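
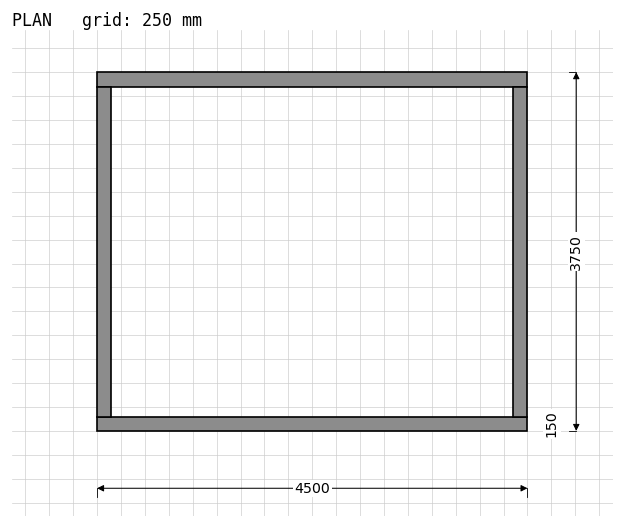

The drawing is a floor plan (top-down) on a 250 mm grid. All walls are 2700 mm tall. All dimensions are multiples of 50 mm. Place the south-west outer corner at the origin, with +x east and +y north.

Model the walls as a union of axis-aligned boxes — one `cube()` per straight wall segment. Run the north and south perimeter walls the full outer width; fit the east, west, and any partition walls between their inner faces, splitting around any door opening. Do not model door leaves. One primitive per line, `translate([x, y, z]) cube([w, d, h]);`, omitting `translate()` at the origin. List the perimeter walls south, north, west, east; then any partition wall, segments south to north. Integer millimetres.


cube([4500, 150, 2700]);
translate([0, 3600, 0]) cube([4500, 150, 2700]);
translate([0, 150, 0]) cube([150, 3450, 2700]);
translate([4350, 150, 0]) cube([150, 3450, 2700]);


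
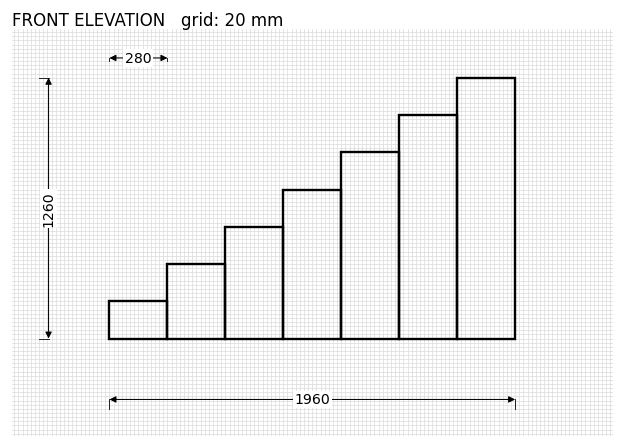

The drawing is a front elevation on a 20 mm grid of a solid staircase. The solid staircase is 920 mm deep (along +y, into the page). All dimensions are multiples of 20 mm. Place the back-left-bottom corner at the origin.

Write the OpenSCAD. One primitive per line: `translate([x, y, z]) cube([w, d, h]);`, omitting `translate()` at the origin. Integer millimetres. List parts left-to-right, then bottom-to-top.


cube([280, 920, 180]);
translate([280, 0, 0]) cube([280, 920, 360]);
translate([560, 0, 0]) cube([280, 920, 540]);
translate([840, 0, 0]) cube([280, 920, 720]);
translate([1120, 0, 0]) cube([280, 920, 900]);
translate([1400, 0, 0]) cube([280, 920, 1080]);
translate([1680, 0, 0]) cube([280, 920, 1260]);


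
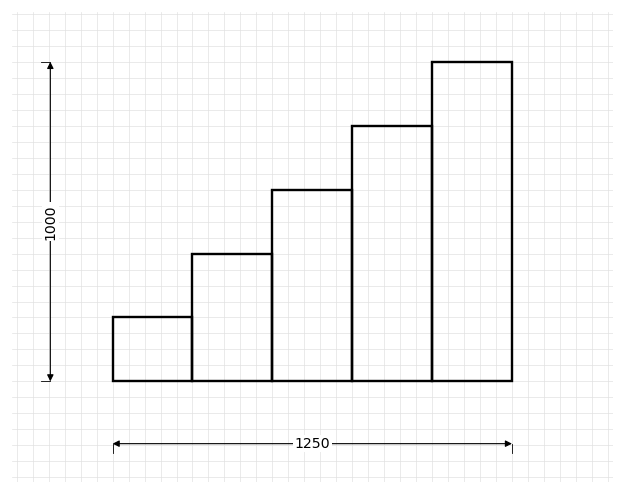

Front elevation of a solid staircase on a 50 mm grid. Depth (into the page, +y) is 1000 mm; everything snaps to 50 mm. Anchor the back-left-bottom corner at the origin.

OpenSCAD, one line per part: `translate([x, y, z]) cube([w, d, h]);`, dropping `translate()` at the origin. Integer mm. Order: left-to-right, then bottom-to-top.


cube([250, 1000, 200]);
translate([250, 0, 0]) cube([250, 1000, 400]);
translate([500, 0, 0]) cube([250, 1000, 600]);
translate([750, 0, 0]) cube([250, 1000, 800]);
translate([1000, 0, 0]) cube([250, 1000, 1000]);


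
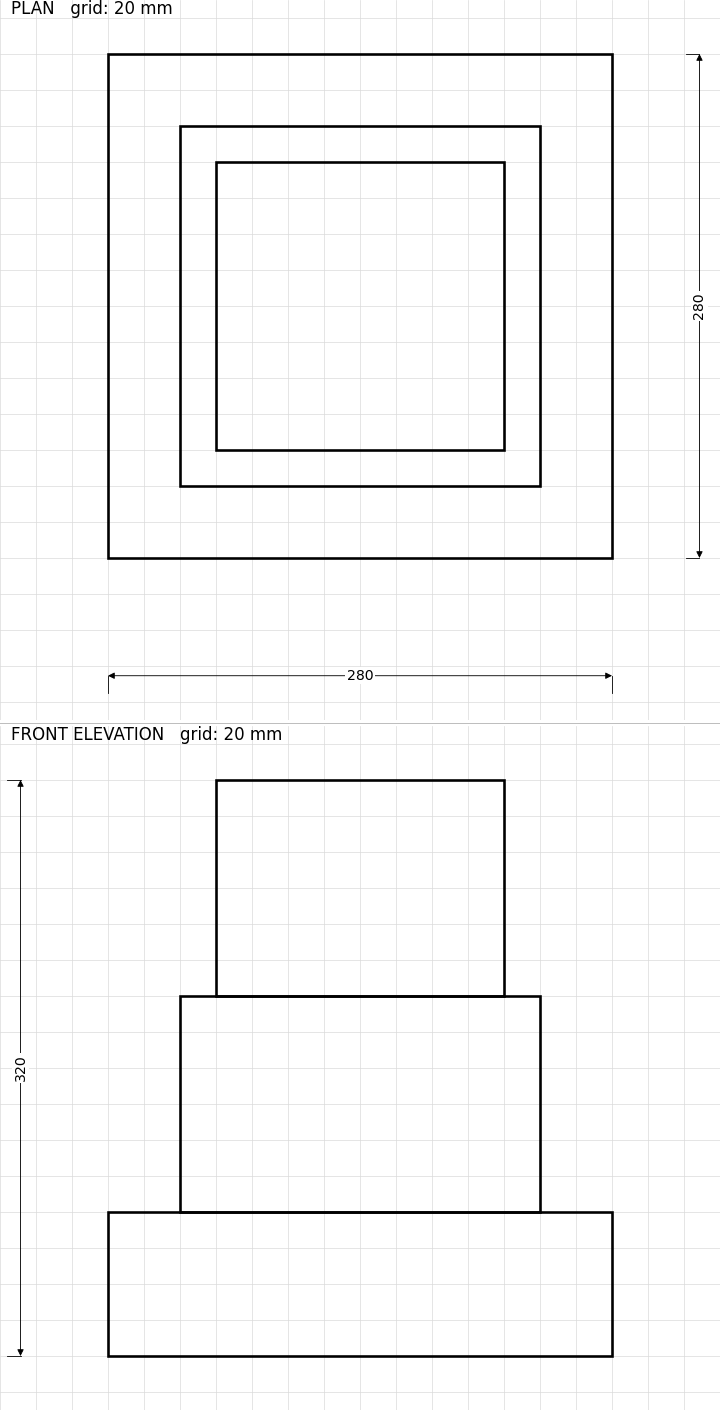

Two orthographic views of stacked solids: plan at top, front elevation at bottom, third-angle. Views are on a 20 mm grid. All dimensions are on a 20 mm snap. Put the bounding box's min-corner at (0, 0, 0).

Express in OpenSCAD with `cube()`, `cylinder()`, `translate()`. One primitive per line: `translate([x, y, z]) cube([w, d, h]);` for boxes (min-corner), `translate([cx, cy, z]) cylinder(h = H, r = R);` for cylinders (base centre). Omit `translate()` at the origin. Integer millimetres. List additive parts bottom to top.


cube([280, 280, 80]);
translate([40, 40, 80]) cube([200, 200, 120]);
translate([60, 60, 200]) cube([160, 160, 120]);


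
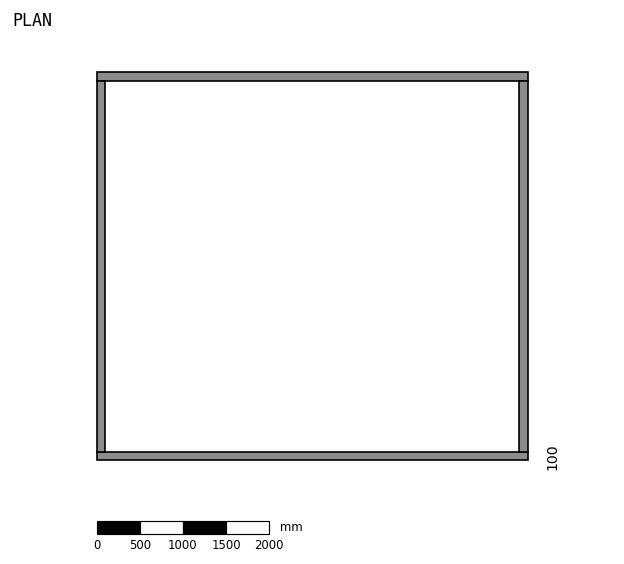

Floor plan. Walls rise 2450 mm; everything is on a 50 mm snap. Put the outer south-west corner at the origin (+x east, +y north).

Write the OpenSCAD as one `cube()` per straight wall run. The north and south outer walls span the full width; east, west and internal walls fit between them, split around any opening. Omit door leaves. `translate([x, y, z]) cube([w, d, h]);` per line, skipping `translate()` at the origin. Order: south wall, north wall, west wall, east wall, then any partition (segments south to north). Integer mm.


cube([5000, 100, 2450]);
translate([0, 4400, 0]) cube([5000, 100, 2450]);
translate([0, 100, 0]) cube([100, 4300, 2450]);
translate([4900, 100, 0]) cube([100, 4300, 2450]);


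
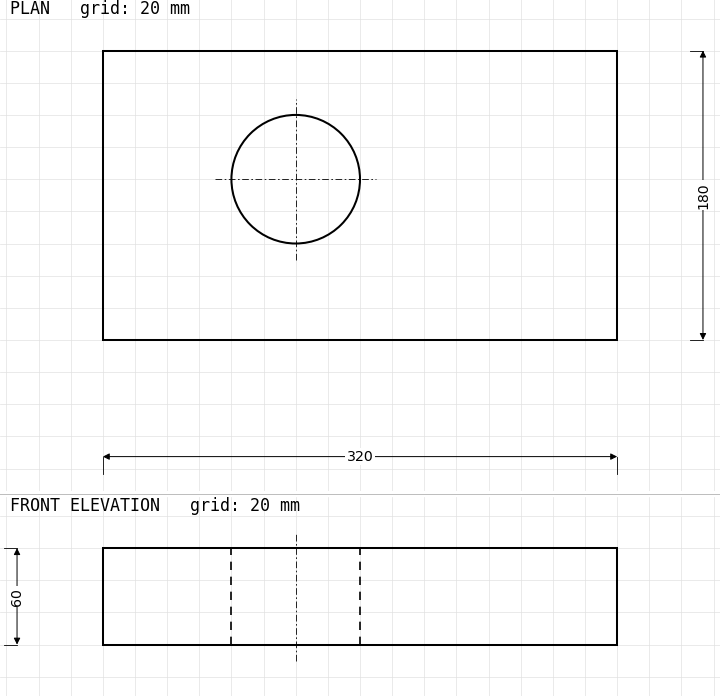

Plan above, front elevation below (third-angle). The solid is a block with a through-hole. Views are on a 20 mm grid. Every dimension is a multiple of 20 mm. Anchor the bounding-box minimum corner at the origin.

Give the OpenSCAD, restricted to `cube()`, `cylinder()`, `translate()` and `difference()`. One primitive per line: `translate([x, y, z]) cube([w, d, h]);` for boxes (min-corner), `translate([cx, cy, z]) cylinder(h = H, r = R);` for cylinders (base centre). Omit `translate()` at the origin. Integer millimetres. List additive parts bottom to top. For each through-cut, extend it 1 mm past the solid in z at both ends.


difference() {
  cube([320, 180, 60]);
  translate([120, 100, -1]) cylinder(h = 62, r = 40);
}


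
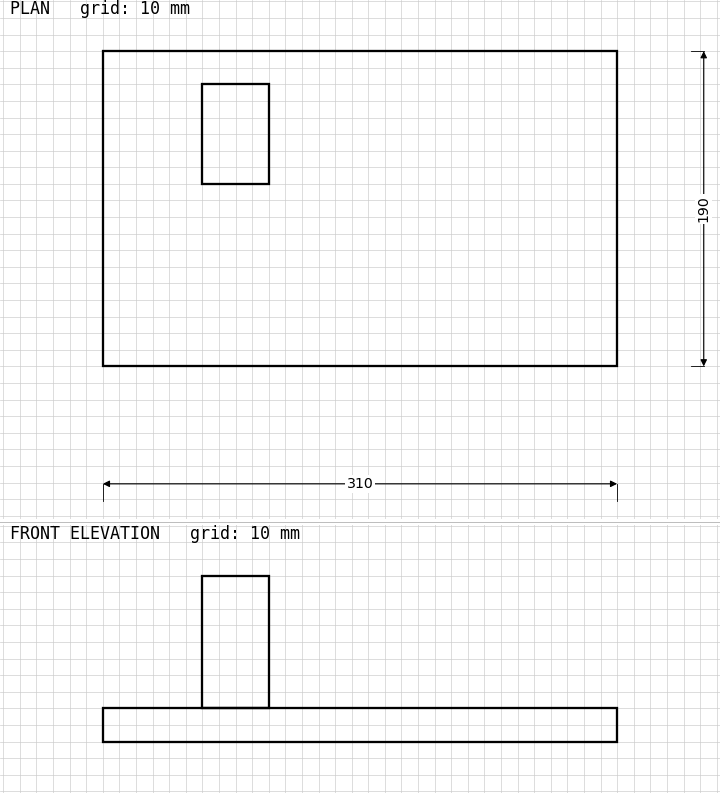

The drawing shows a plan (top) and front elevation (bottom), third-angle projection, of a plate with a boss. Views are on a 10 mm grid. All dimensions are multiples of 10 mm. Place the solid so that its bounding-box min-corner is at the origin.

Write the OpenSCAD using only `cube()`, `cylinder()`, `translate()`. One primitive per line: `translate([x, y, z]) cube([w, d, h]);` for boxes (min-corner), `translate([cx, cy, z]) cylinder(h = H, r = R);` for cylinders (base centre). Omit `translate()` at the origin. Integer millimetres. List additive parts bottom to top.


cube([310, 190, 20]);
translate([60, 110, 20]) cube([40, 60, 80]);


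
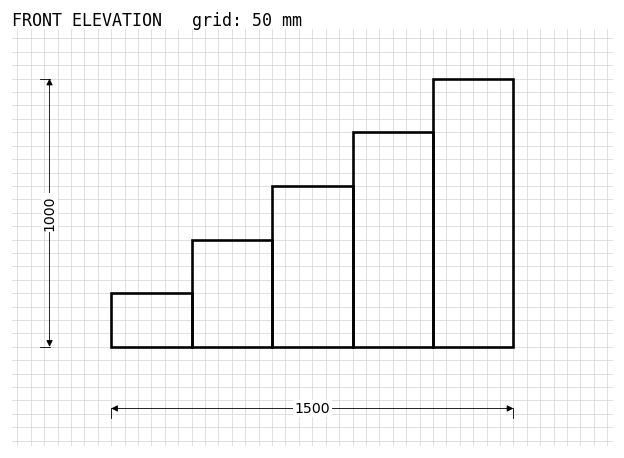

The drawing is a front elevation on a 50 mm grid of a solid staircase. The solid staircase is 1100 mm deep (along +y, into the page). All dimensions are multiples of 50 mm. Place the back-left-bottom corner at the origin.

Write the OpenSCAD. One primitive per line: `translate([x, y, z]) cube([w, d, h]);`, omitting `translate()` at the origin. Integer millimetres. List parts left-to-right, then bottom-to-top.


cube([300, 1100, 200]);
translate([300, 0, 0]) cube([300, 1100, 400]);
translate([600, 0, 0]) cube([300, 1100, 600]);
translate([900, 0, 0]) cube([300, 1100, 800]);
translate([1200, 0, 0]) cube([300, 1100, 1000]);


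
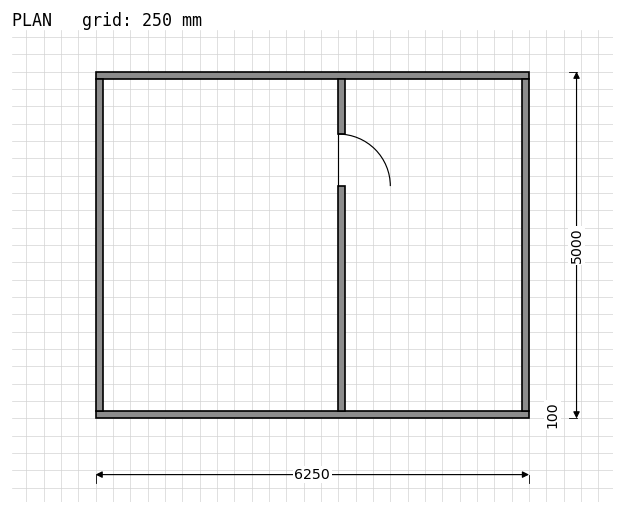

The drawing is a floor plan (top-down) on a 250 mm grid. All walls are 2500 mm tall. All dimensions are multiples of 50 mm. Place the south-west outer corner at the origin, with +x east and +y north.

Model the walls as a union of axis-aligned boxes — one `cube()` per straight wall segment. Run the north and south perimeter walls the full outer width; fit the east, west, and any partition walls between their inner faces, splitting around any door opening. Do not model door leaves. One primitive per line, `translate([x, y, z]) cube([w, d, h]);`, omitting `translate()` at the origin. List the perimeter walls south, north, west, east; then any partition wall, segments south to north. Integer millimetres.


cube([6250, 100, 2500]);
translate([0, 4900, 0]) cube([6250, 100, 2500]);
translate([0, 100, 0]) cube([100, 4800, 2500]);
translate([6150, 100, 0]) cube([100, 4800, 2500]);
translate([3500, 100, 0]) cube([100, 3250, 2500]);
translate([3500, 4100, 0]) cube([100, 800, 2500]);


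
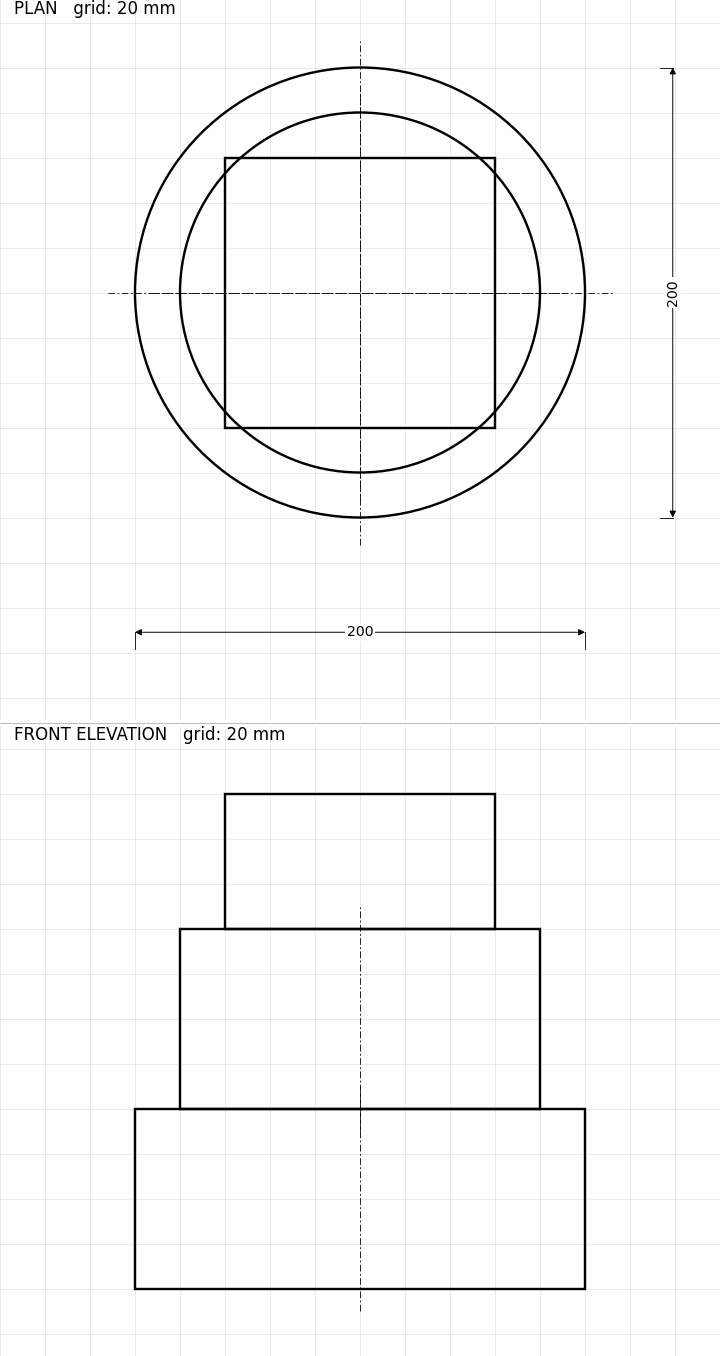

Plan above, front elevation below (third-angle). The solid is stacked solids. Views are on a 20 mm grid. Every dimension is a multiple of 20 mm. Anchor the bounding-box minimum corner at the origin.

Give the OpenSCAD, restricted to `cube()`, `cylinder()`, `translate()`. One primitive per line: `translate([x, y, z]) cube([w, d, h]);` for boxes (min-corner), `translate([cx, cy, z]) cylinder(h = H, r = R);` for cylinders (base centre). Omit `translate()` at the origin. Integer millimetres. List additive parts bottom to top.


translate([100, 100, 0]) cylinder(h = 80, r = 100);
translate([100, 100, 80]) cylinder(h = 80, r = 80);
translate([40, 40, 160]) cube([120, 120, 60]);


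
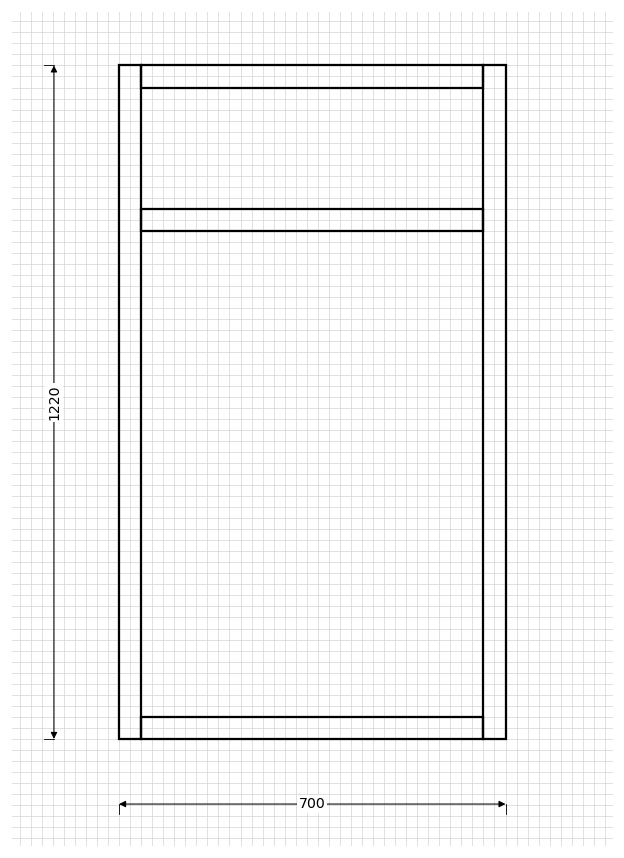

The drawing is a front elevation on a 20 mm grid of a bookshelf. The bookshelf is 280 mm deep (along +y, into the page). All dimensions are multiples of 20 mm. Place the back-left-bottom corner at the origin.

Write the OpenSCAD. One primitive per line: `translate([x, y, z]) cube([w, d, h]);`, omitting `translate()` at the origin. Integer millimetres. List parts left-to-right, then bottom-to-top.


cube([40, 280, 1220]);
translate([40, 0, 0]) cube([620, 280, 40]);
translate([40, 0, 920]) cube([620, 280, 40]);
translate([40, 0, 1180]) cube([620, 280, 40]);
translate([660, 0, 0]) cube([40, 280, 1220]);


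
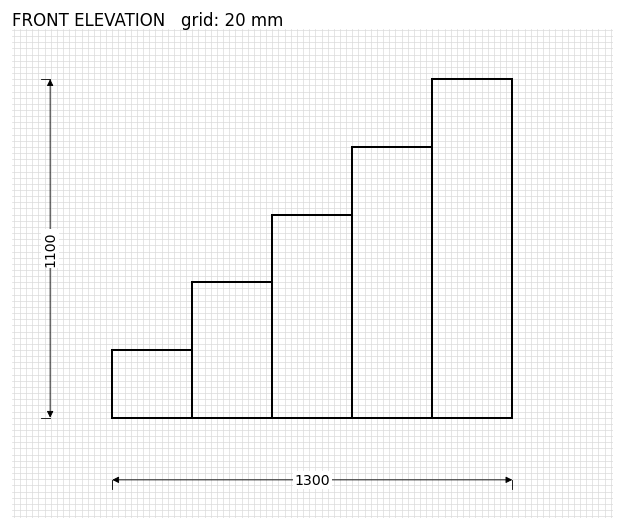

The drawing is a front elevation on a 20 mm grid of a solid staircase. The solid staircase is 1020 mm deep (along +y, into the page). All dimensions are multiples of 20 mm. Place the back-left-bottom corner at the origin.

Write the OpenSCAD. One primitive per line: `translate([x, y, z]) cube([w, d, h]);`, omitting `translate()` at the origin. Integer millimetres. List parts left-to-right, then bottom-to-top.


cube([260, 1020, 220]);
translate([260, 0, 0]) cube([260, 1020, 440]);
translate([520, 0, 0]) cube([260, 1020, 660]);
translate([780, 0, 0]) cube([260, 1020, 880]);
translate([1040, 0, 0]) cube([260, 1020, 1100]);


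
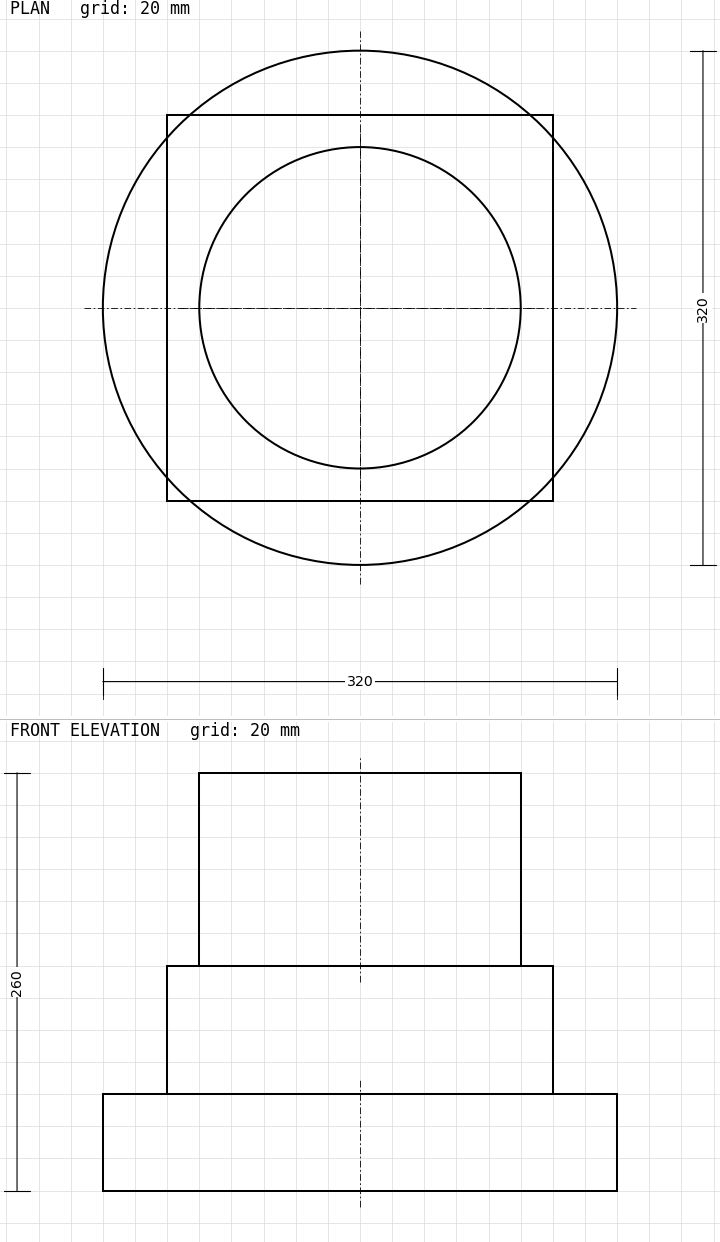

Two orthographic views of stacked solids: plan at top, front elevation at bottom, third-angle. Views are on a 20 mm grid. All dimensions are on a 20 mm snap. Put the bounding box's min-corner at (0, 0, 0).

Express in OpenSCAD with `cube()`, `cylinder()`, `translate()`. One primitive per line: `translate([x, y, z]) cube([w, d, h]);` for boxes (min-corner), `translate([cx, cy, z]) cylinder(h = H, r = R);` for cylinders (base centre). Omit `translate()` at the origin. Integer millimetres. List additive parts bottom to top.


translate([160, 160, 0]) cylinder(h = 60, r = 160);
translate([40, 40, 60]) cube([240, 240, 80]);
translate([160, 160, 140]) cylinder(h = 120, r = 100);


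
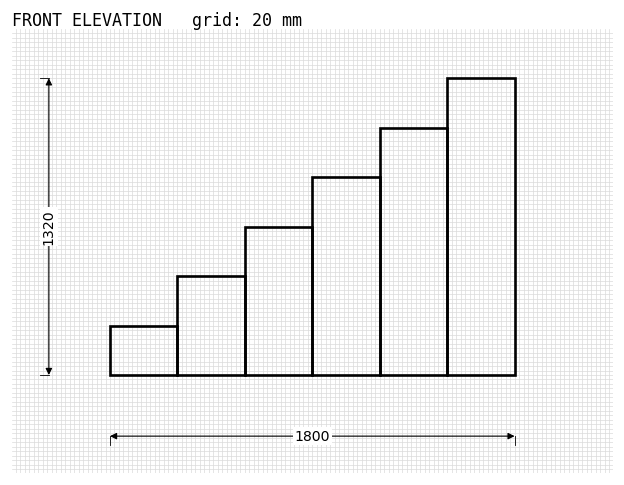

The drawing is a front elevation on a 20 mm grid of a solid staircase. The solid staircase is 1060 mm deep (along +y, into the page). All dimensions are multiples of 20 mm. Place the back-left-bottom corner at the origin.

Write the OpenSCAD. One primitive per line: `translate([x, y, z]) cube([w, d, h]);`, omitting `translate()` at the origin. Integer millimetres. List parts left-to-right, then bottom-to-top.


cube([300, 1060, 220]);
translate([300, 0, 0]) cube([300, 1060, 440]);
translate([600, 0, 0]) cube([300, 1060, 660]);
translate([900, 0, 0]) cube([300, 1060, 880]);
translate([1200, 0, 0]) cube([300, 1060, 1100]);
translate([1500, 0, 0]) cube([300, 1060, 1320]);


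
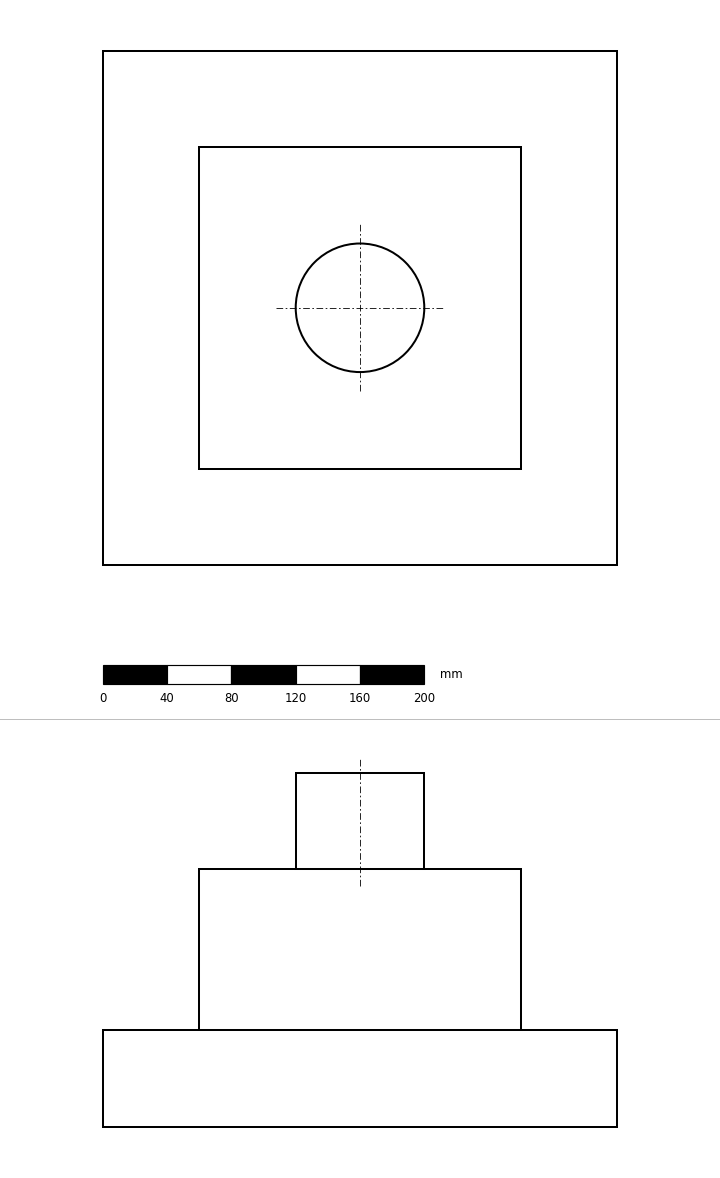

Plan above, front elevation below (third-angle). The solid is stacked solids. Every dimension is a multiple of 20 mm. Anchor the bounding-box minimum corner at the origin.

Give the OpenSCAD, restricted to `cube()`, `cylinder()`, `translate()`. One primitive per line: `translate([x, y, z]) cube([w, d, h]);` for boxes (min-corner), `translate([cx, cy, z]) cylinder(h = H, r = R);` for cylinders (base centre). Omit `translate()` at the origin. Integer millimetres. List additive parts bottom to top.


cube([320, 320, 60]);
translate([60, 60, 60]) cube([200, 200, 100]);
translate([160, 160, 160]) cylinder(h = 60, r = 40);


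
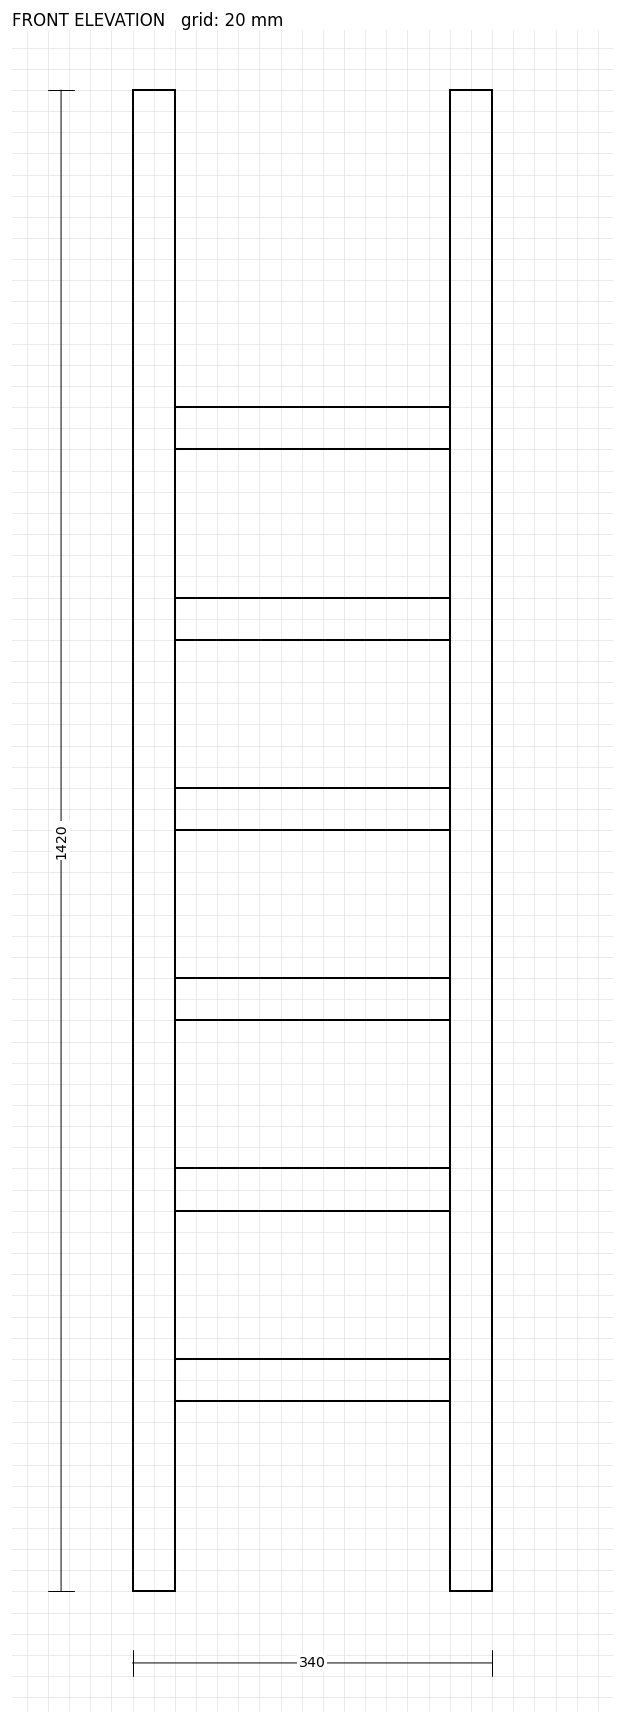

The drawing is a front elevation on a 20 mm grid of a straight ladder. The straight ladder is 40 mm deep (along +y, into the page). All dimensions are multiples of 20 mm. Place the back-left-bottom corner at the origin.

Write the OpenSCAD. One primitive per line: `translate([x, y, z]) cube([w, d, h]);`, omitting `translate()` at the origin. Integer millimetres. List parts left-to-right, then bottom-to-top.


cube([40, 40, 1420]);
translate([40, 0, 180]) cube([260, 40, 40]);
translate([40, 0, 360]) cube([260, 40, 40]);
translate([40, 0, 540]) cube([260, 40, 40]);
translate([40, 0, 720]) cube([260, 40, 40]);
translate([40, 0, 900]) cube([260, 40, 40]);
translate([40, 0, 1080]) cube([260, 40, 40]);
translate([300, 0, 0]) cube([40, 40, 1420]);


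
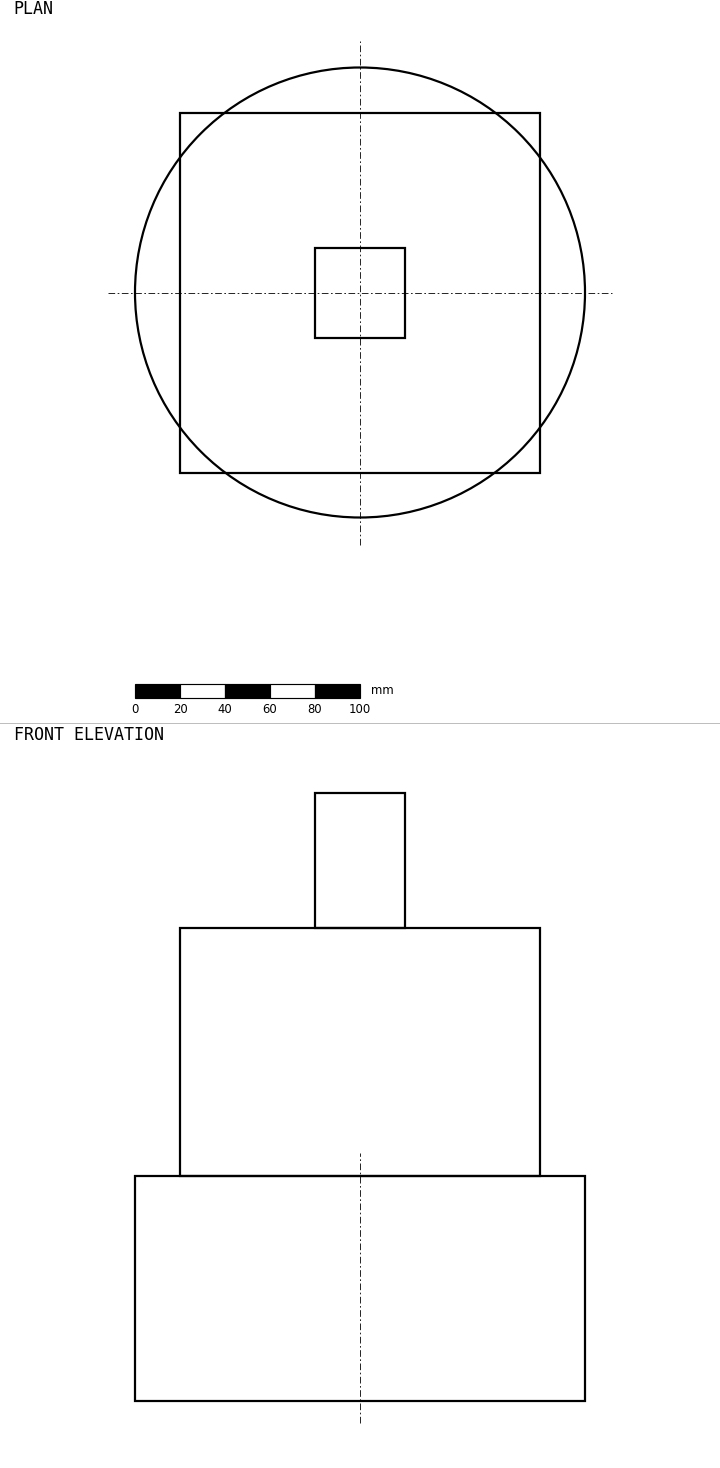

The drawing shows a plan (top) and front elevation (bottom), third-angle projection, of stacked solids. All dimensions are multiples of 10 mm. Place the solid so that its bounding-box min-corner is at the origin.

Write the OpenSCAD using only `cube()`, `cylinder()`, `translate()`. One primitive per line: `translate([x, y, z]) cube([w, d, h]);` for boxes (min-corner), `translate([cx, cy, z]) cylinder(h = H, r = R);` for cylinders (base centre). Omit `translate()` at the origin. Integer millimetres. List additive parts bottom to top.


translate([100, 100, 0]) cylinder(h = 100, r = 100);
translate([20, 20, 100]) cube([160, 160, 110]);
translate([80, 80, 210]) cube([40, 40, 60]);


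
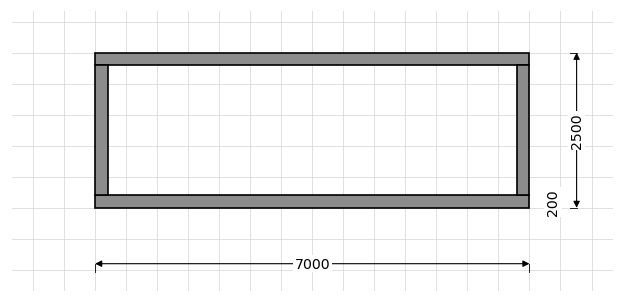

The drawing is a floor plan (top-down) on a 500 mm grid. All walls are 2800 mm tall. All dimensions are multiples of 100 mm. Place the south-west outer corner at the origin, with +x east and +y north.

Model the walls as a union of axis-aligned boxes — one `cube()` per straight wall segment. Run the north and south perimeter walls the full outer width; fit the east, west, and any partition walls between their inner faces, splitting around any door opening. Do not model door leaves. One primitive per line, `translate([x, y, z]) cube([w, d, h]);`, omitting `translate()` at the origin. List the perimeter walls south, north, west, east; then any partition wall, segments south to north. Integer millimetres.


cube([7000, 200, 2800]);
translate([0, 2300, 0]) cube([7000, 200, 2800]);
translate([0, 200, 0]) cube([200, 2100, 2800]);
translate([6800, 200, 0]) cube([200, 2100, 2800]);


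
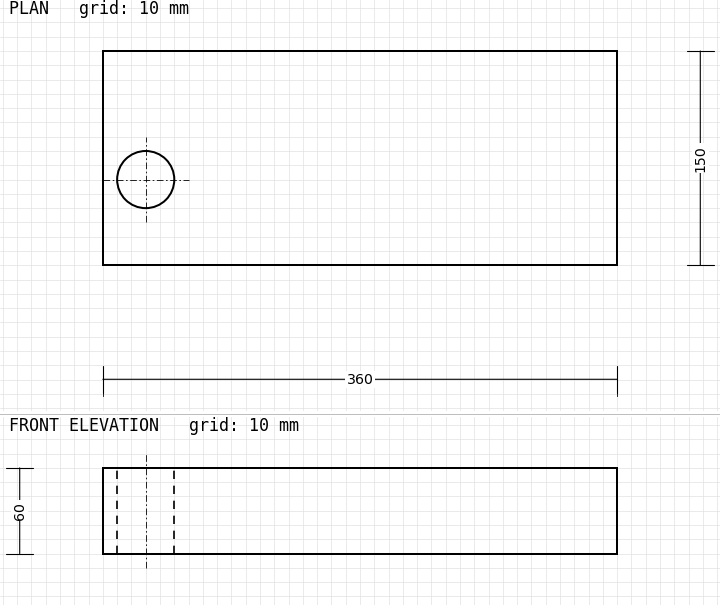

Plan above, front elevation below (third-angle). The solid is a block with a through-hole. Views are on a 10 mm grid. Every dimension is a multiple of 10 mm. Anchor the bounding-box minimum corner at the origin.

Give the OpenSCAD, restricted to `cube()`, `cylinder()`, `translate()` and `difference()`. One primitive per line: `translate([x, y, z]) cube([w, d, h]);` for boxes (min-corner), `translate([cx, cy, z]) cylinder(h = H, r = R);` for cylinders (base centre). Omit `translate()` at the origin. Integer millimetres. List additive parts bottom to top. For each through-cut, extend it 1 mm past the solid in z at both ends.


difference() {
  cube([360, 150, 60]);
  translate([30, 60, -1]) cylinder(h = 62, r = 20);
}


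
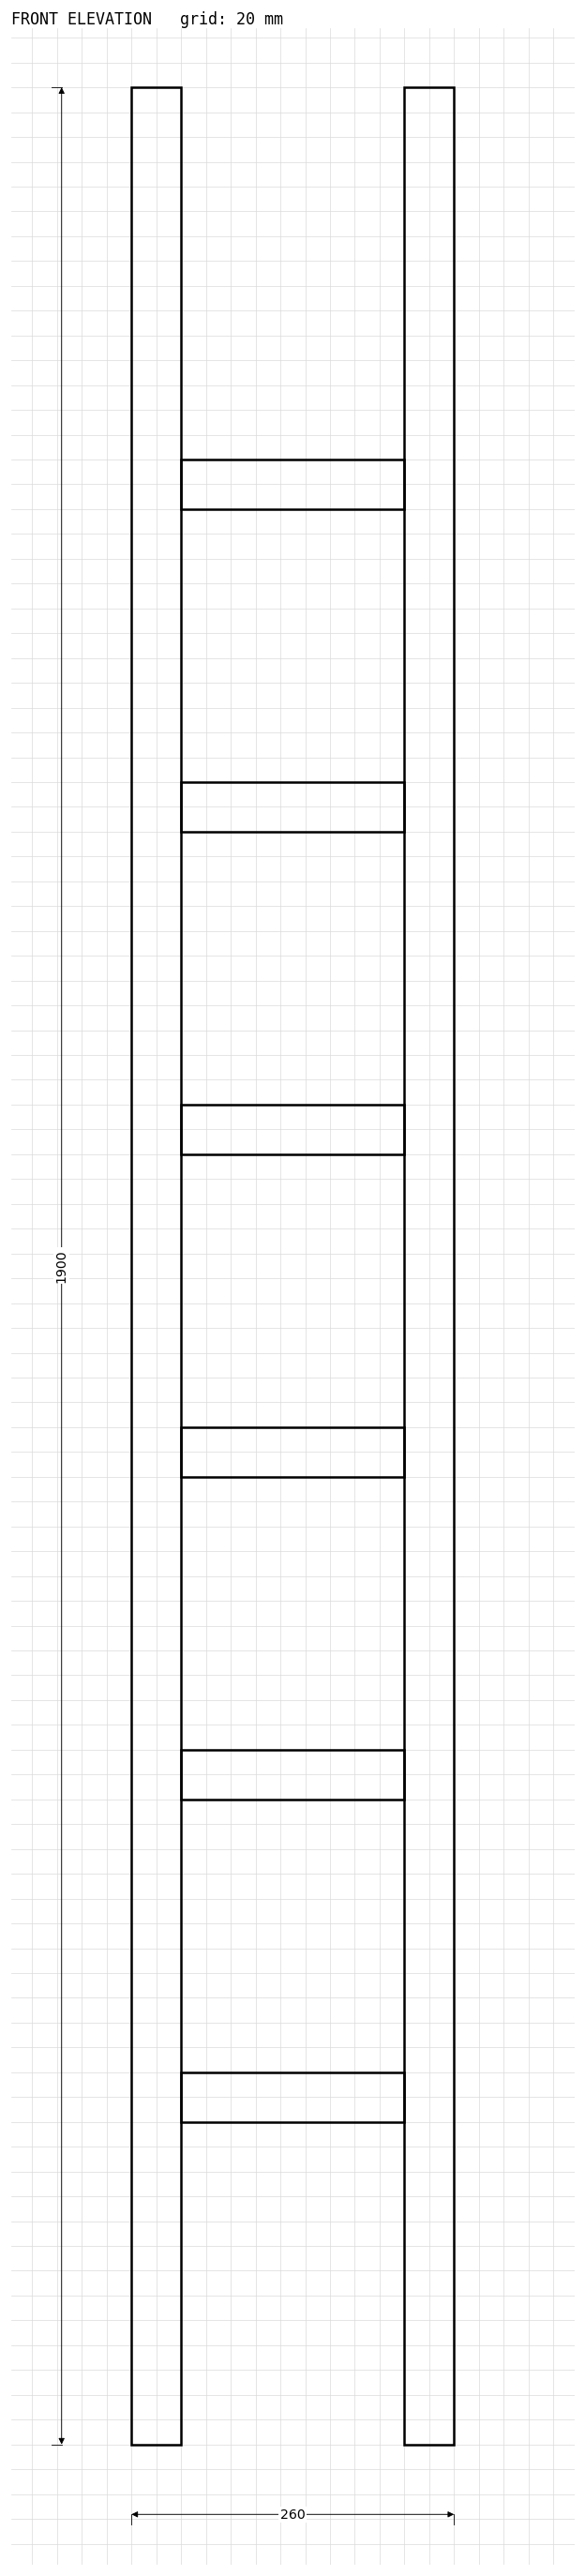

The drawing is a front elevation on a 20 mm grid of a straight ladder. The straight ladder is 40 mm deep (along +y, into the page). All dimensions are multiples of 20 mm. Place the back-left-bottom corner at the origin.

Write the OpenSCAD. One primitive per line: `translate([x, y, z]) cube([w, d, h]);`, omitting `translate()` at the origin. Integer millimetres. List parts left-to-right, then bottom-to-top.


cube([40, 40, 1900]);
translate([40, 0, 260]) cube([180, 40, 40]);
translate([40, 0, 520]) cube([180, 40, 40]);
translate([40, 0, 780]) cube([180, 40, 40]);
translate([40, 0, 1040]) cube([180, 40, 40]);
translate([40, 0, 1300]) cube([180, 40, 40]);
translate([40, 0, 1560]) cube([180, 40, 40]);
translate([220, 0, 0]) cube([40, 40, 1900]);


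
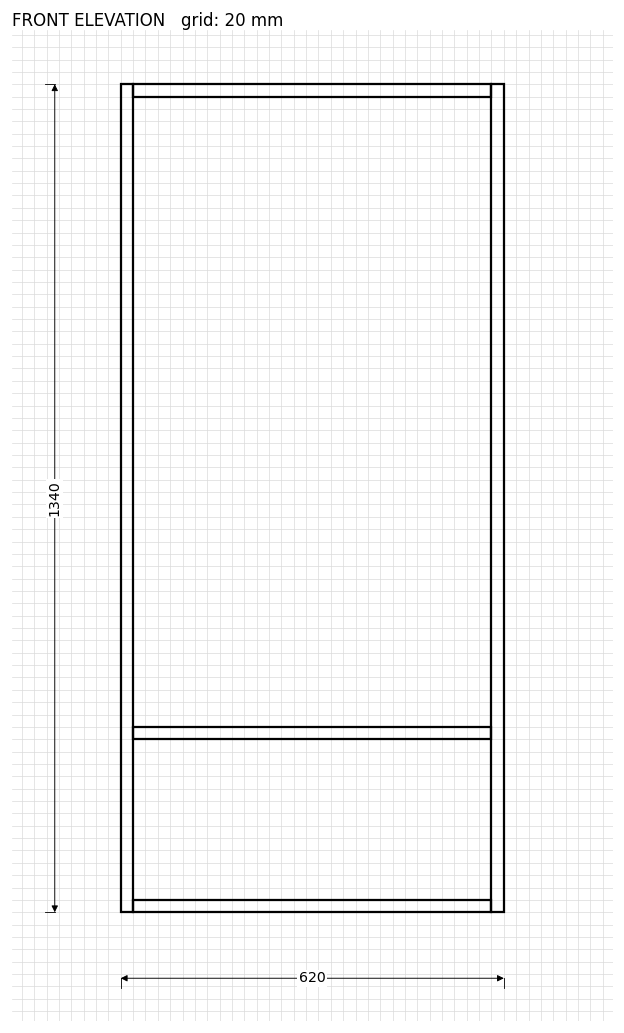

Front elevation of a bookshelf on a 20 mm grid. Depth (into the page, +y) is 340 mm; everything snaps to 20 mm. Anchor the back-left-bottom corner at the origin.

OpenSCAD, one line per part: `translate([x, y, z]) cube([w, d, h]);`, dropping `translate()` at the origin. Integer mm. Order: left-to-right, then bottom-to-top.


cube([20, 340, 1340]);
translate([20, 0, 0]) cube([580, 340, 20]);
translate([20, 0, 280]) cube([580, 340, 20]);
translate([20, 0, 1320]) cube([580, 340, 20]);
translate([600, 0, 0]) cube([20, 340, 1340]);


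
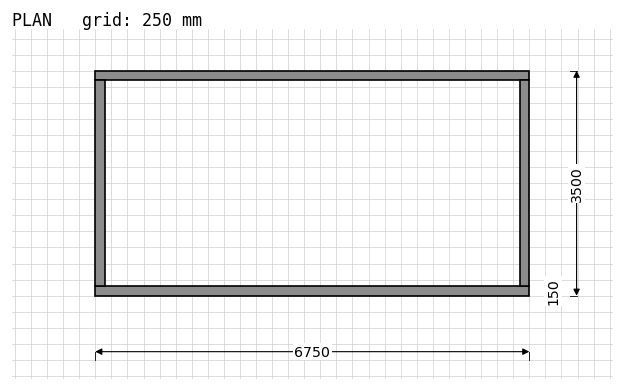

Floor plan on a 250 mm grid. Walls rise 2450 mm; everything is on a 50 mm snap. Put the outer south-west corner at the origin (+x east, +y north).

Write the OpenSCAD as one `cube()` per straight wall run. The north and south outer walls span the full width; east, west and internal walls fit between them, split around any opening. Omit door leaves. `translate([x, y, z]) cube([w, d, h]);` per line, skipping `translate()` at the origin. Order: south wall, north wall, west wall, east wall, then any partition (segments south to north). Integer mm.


cube([6750, 150, 2450]);
translate([0, 3350, 0]) cube([6750, 150, 2450]);
translate([0, 150, 0]) cube([150, 3200, 2450]);
translate([6600, 150, 0]) cube([150, 3200, 2450]);


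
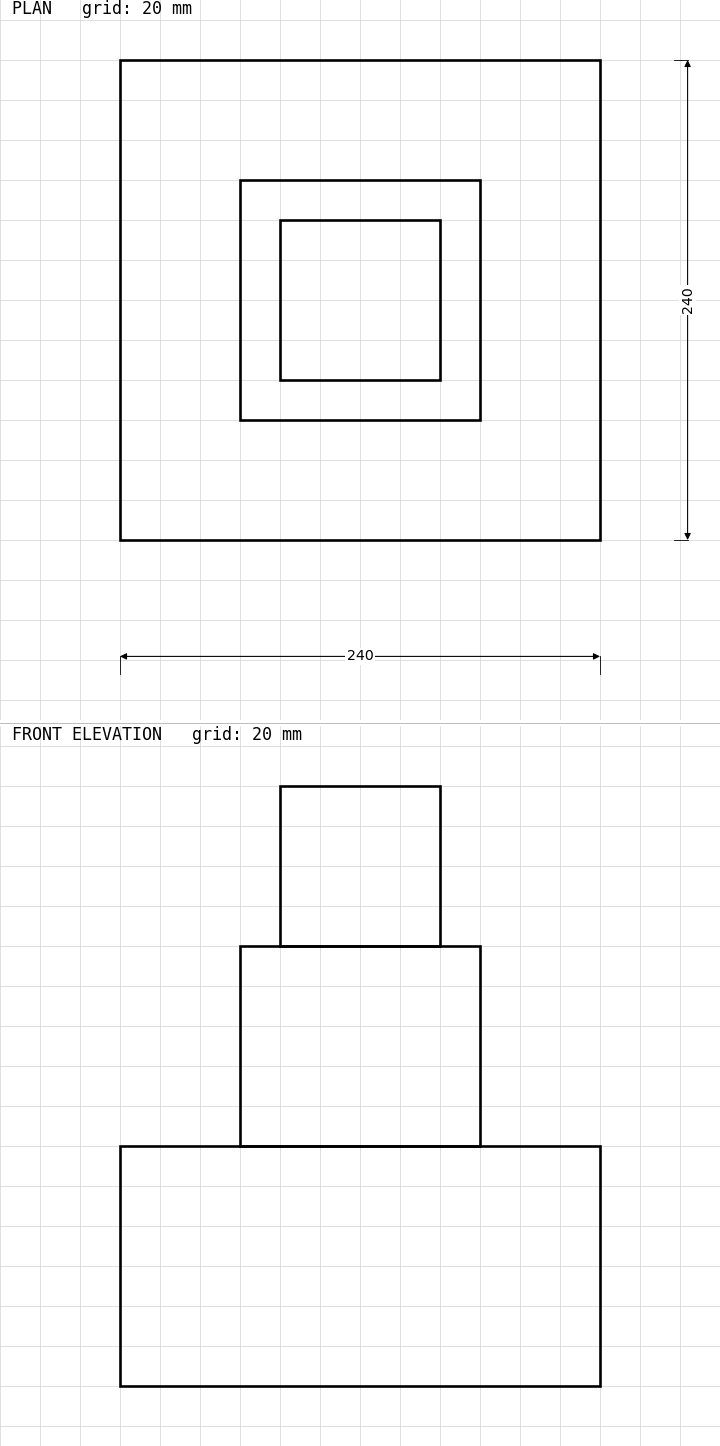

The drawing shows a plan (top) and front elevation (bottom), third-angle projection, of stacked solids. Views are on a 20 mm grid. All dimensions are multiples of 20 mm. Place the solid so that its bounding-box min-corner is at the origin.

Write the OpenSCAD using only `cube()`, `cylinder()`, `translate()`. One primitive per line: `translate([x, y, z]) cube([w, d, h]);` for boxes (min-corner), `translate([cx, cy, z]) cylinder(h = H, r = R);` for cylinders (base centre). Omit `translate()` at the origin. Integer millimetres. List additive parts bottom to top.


cube([240, 240, 120]);
translate([60, 60, 120]) cube([120, 120, 100]);
translate([80, 80, 220]) cube([80, 80, 80]);


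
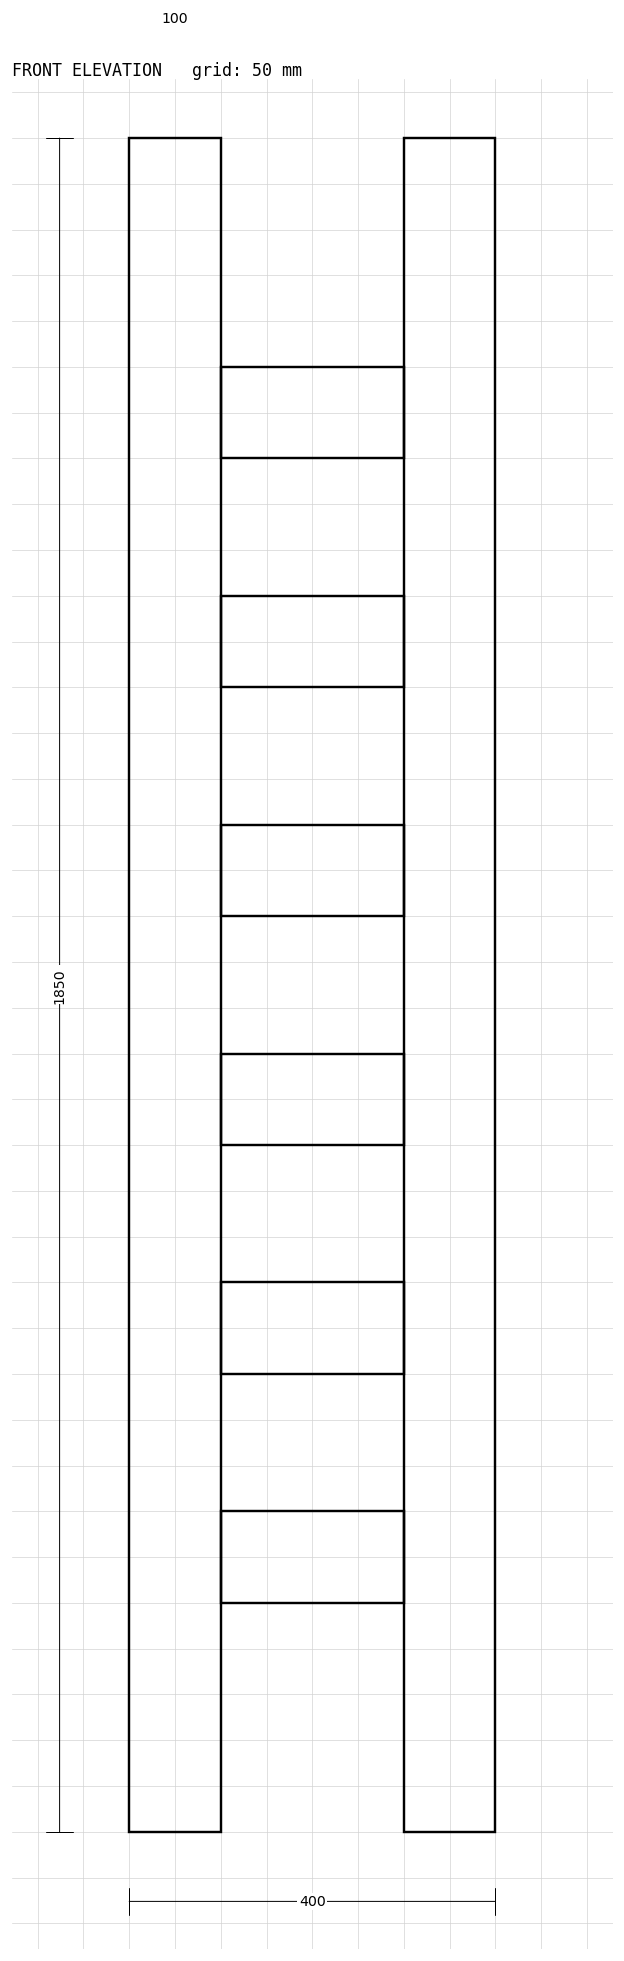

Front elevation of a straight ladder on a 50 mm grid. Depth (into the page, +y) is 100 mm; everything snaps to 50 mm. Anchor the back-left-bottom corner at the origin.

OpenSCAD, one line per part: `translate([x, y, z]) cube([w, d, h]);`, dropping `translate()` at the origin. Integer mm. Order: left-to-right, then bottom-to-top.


cube([100, 100, 1850]);
translate([100, 0, 250]) cube([200, 100, 100]);
translate([100, 0, 500]) cube([200, 100, 100]);
translate([100, 0, 750]) cube([200, 100, 100]);
translate([100, 0, 1000]) cube([200, 100, 100]);
translate([100, 0, 1250]) cube([200, 100, 100]);
translate([100, 0, 1500]) cube([200, 100, 100]);
translate([300, 0, 0]) cube([100, 100, 1850]);


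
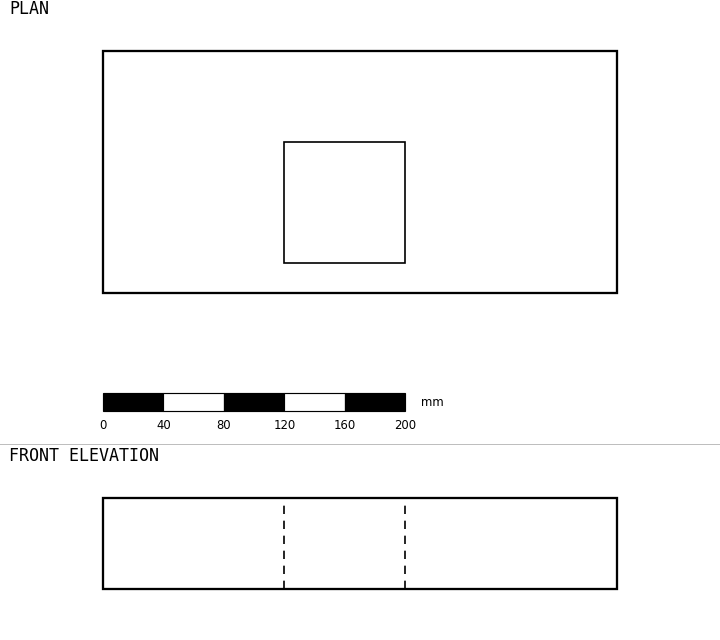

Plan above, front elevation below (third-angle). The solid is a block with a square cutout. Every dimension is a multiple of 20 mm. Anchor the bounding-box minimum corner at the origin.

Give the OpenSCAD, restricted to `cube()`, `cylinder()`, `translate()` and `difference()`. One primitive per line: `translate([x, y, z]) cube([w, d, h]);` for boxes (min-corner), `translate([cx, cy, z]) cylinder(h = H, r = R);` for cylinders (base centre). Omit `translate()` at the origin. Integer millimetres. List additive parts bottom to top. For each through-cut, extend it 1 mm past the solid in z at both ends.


difference() {
  cube([340, 160, 60]);
  translate([120, 20, -1]) cube([80, 80, 62]);
}


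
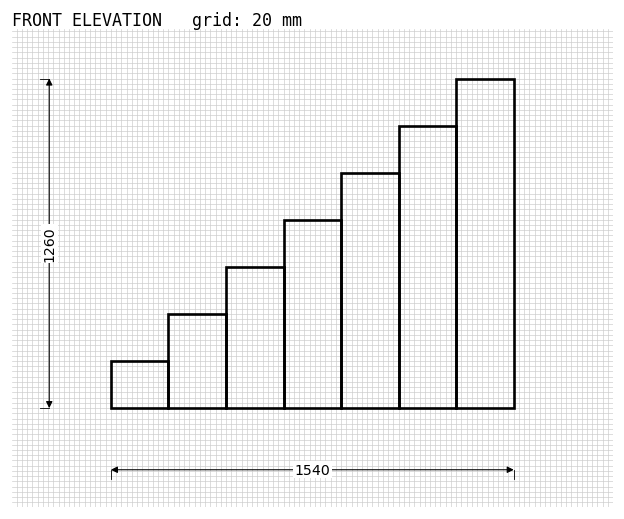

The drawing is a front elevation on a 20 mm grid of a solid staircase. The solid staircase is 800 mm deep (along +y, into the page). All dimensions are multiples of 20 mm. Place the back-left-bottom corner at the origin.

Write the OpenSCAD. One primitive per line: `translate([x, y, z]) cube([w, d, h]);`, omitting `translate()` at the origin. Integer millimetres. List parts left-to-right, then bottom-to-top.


cube([220, 800, 180]);
translate([220, 0, 0]) cube([220, 800, 360]);
translate([440, 0, 0]) cube([220, 800, 540]);
translate([660, 0, 0]) cube([220, 800, 720]);
translate([880, 0, 0]) cube([220, 800, 900]);
translate([1100, 0, 0]) cube([220, 800, 1080]);
translate([1320, 0, 0]) cube([220, 800, 1260]);


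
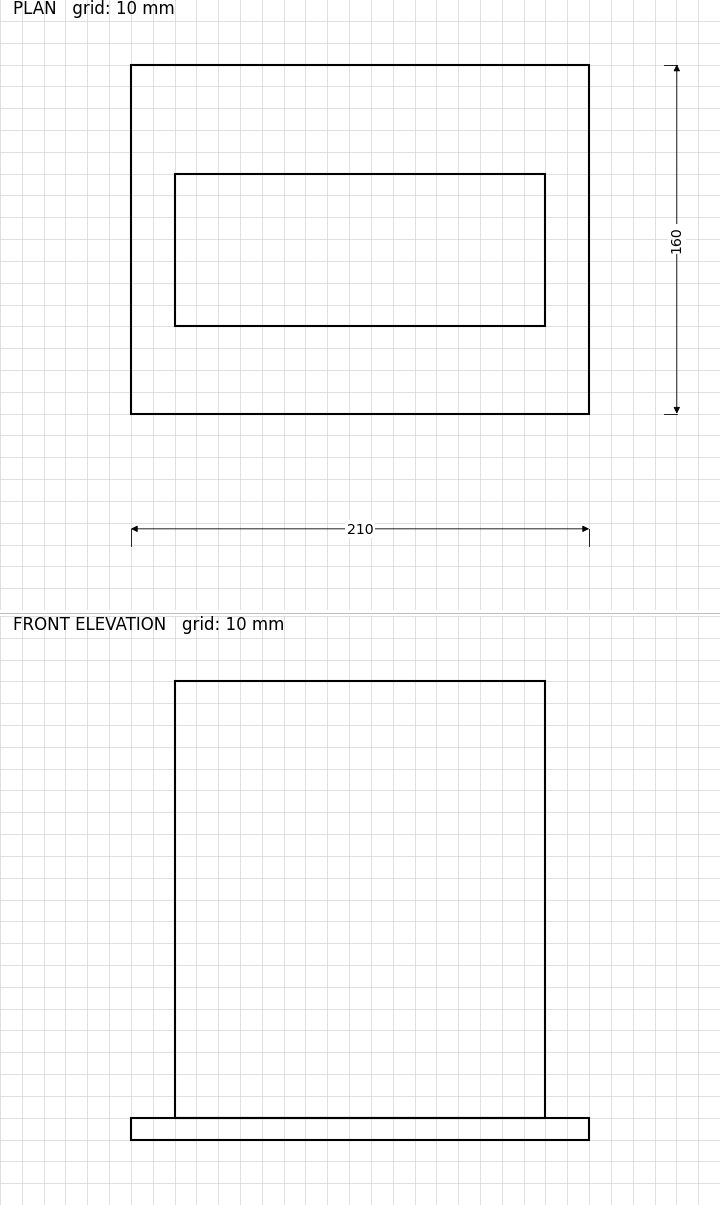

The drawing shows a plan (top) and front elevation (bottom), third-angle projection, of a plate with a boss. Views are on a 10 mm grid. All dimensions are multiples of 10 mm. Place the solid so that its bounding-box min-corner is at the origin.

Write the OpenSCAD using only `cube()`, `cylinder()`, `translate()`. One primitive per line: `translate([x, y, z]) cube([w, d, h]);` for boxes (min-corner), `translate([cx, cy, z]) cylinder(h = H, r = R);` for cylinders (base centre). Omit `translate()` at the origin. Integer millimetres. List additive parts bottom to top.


cube([210, 160, 10]);
translate([20, 40, 10]) cube([170, 70, 200]);


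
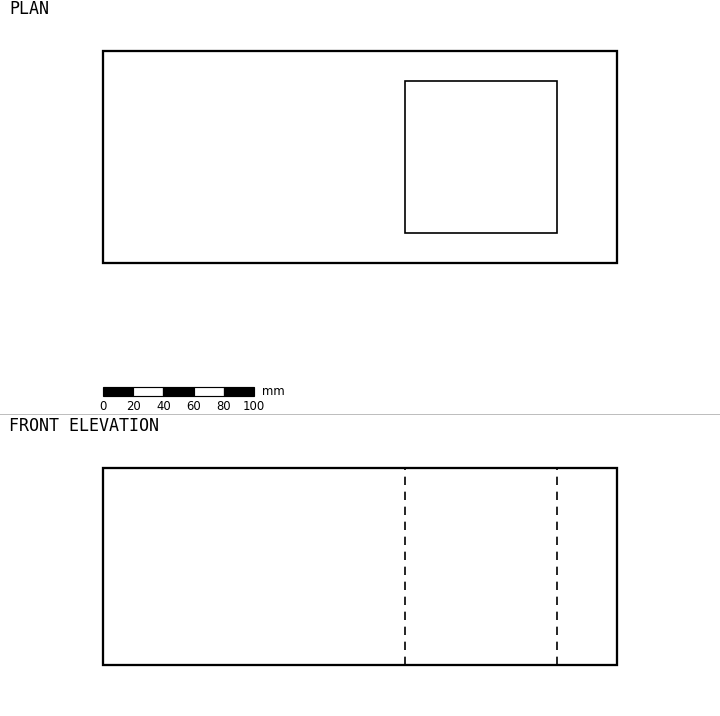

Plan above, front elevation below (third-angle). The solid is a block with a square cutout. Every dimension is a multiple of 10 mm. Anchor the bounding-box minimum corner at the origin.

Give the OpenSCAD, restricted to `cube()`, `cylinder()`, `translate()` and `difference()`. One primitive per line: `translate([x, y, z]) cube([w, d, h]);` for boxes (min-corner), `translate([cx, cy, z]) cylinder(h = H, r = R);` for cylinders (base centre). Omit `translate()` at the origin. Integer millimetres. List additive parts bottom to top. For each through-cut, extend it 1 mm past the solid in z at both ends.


difference() {
  cube([340, 140, 130]);
  translate([200, 20, -1]) cube([100, 100, 132]);
}


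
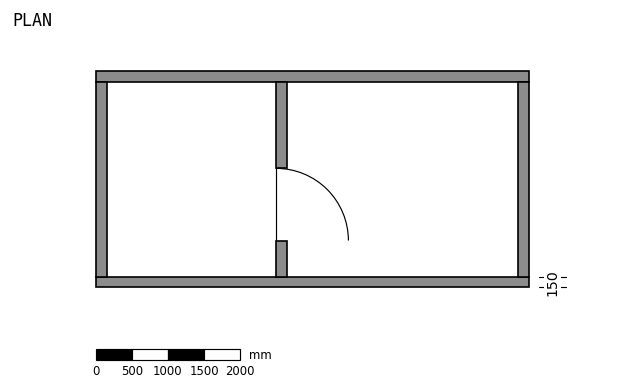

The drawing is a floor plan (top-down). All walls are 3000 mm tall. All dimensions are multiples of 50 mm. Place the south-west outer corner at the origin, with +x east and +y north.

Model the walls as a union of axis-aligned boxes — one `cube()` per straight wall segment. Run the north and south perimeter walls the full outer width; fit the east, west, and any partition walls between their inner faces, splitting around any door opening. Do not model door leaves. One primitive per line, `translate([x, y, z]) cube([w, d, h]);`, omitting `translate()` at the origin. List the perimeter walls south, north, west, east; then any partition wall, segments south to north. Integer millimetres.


cube([6000, 150, 3000]);
translate([0, 2850, 0]) cube([6000, 150, 3000]);
translate([0, 150, 0]) cube([150, 2700, 3000]);
translate([5850, 150, 0]) cube([150, 2700, 3000]);
translate([2500, 150, 0]) cube([150, 500, 3000]);
translate([2500, 1650, 0]) cube([150, 1200, 3000]);


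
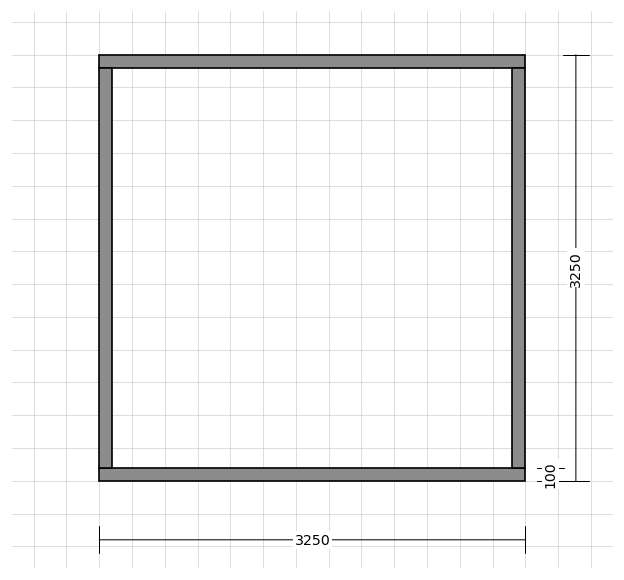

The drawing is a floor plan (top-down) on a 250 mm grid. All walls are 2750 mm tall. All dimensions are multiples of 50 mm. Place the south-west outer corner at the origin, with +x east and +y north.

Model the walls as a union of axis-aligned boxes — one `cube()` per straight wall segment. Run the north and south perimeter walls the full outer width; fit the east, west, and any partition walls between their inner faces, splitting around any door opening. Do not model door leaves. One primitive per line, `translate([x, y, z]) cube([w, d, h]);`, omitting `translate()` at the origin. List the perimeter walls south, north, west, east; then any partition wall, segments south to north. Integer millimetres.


cube([3250, 100, 2750]);
translate([0, 3150, 0]) cube([3250, 100, 2750]);
translate([0, 100, 0]) cube([100, 3050, 2750]);
translate([3150, 100, 0]) cube([100, 3050, 2750]);


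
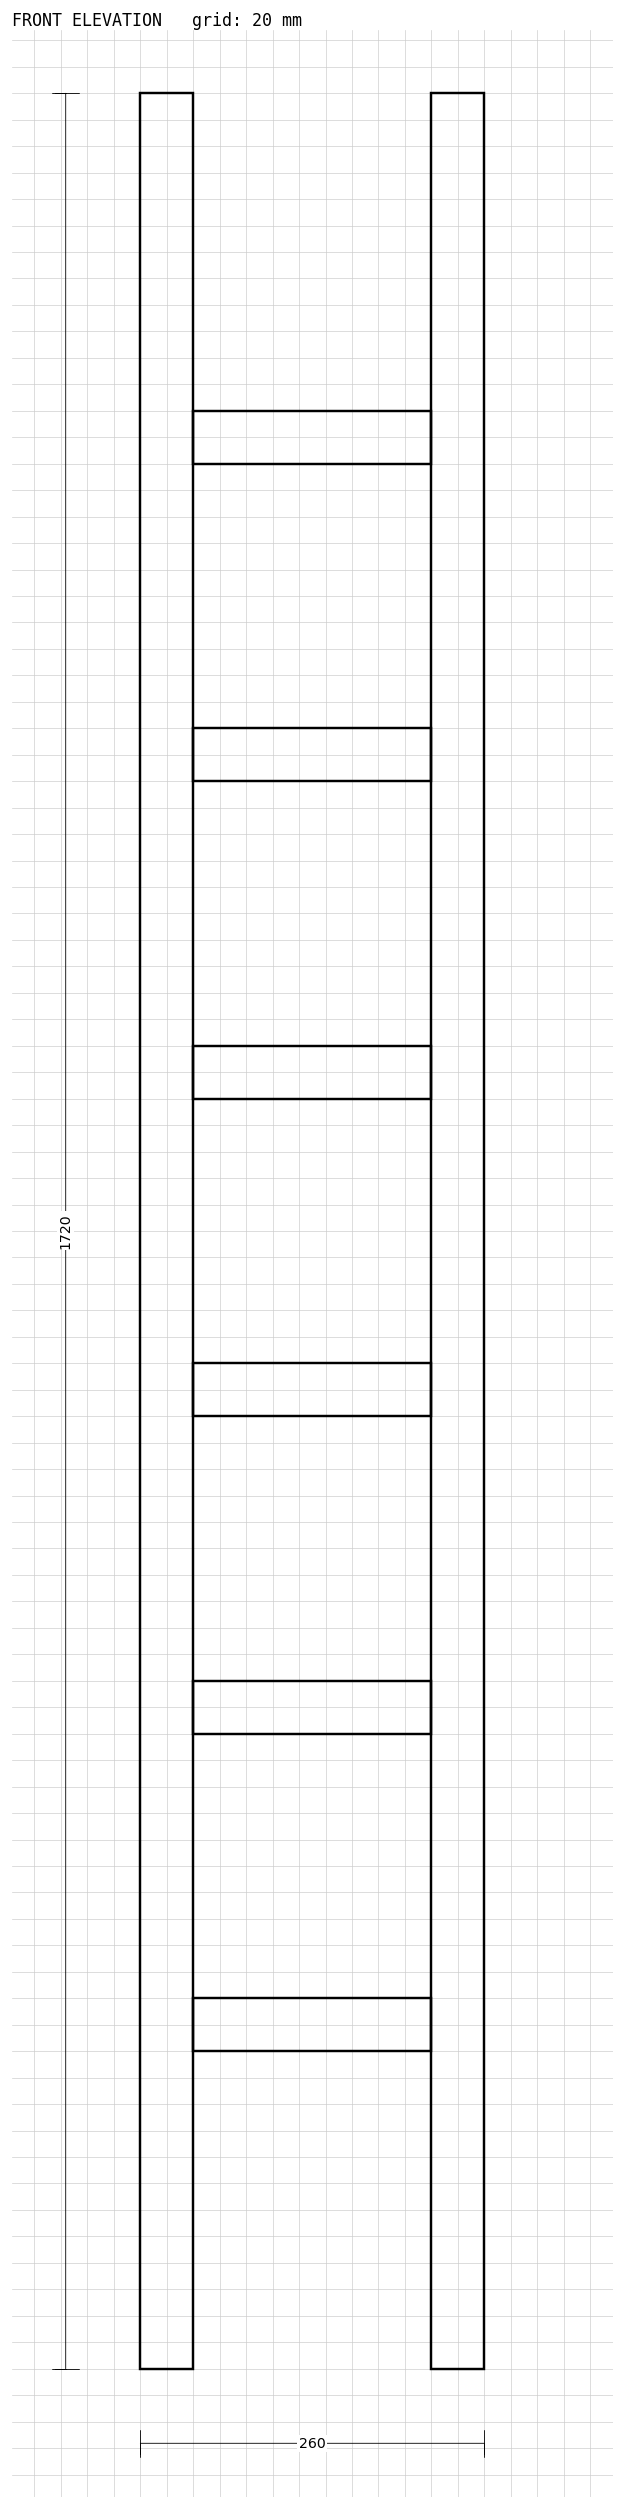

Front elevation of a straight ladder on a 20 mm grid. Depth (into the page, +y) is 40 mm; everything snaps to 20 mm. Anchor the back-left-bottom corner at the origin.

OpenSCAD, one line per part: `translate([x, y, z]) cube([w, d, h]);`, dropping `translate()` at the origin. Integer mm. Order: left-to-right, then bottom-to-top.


cube([40, 40, 1720]);
translate([40, 0, 240]) cube([180, 40, 40]);
translate([40, 0, 480]) cube([180, 40, 40]);
translate([40, 0, 720]) cube([180, 40, 40]);
translate([40, 0, 960]) cube([180, 40, 40]);
translate([40, 0, 1200]) cube([180, 40, 40]);
translate([40, 0, 1440]) cube([180, 40, 40]);
translate([220, 0, 0]) cube([40, 40, 1720]);


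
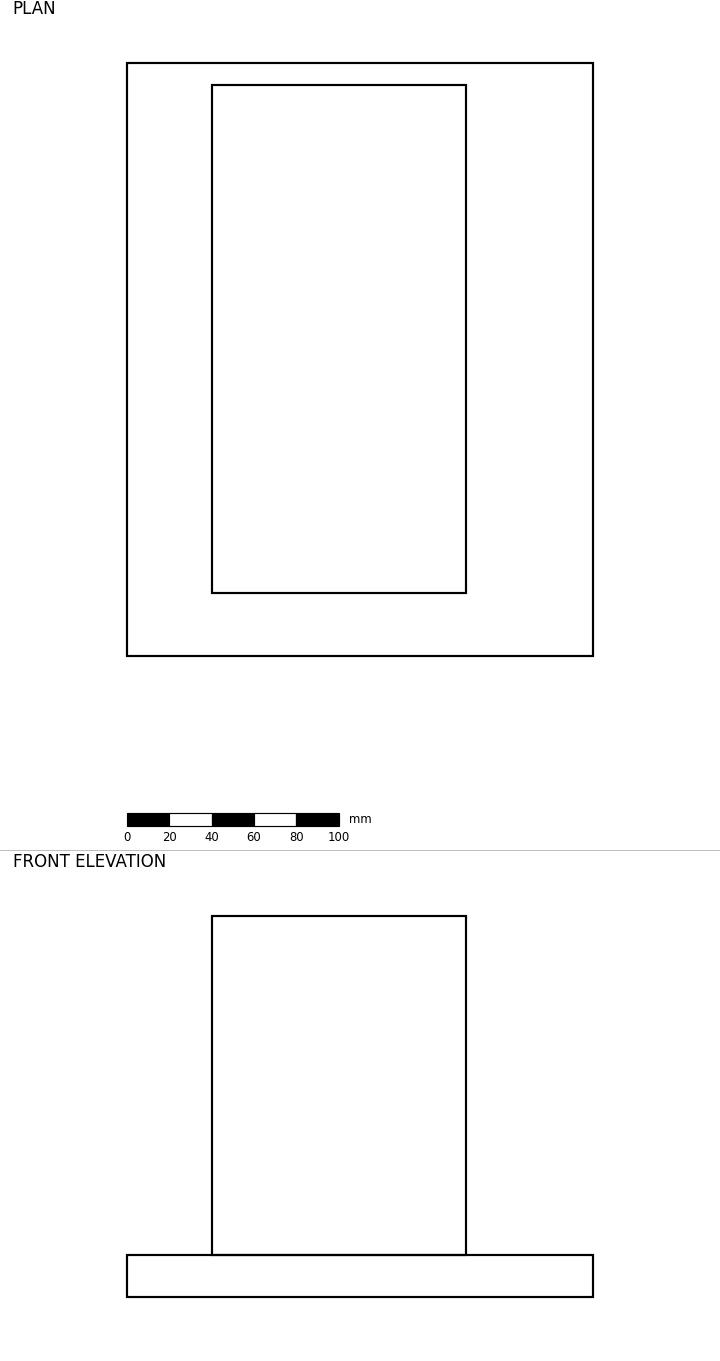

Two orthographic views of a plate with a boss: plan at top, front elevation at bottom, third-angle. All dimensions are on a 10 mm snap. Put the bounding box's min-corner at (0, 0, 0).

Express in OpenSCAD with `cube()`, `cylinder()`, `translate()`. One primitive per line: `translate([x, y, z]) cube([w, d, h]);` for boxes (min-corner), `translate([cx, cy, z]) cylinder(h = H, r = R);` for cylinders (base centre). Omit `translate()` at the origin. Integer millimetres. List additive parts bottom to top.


cube([220, 280, 20]);
translate([40, 30, 20]) cube([120, 240, 160]);


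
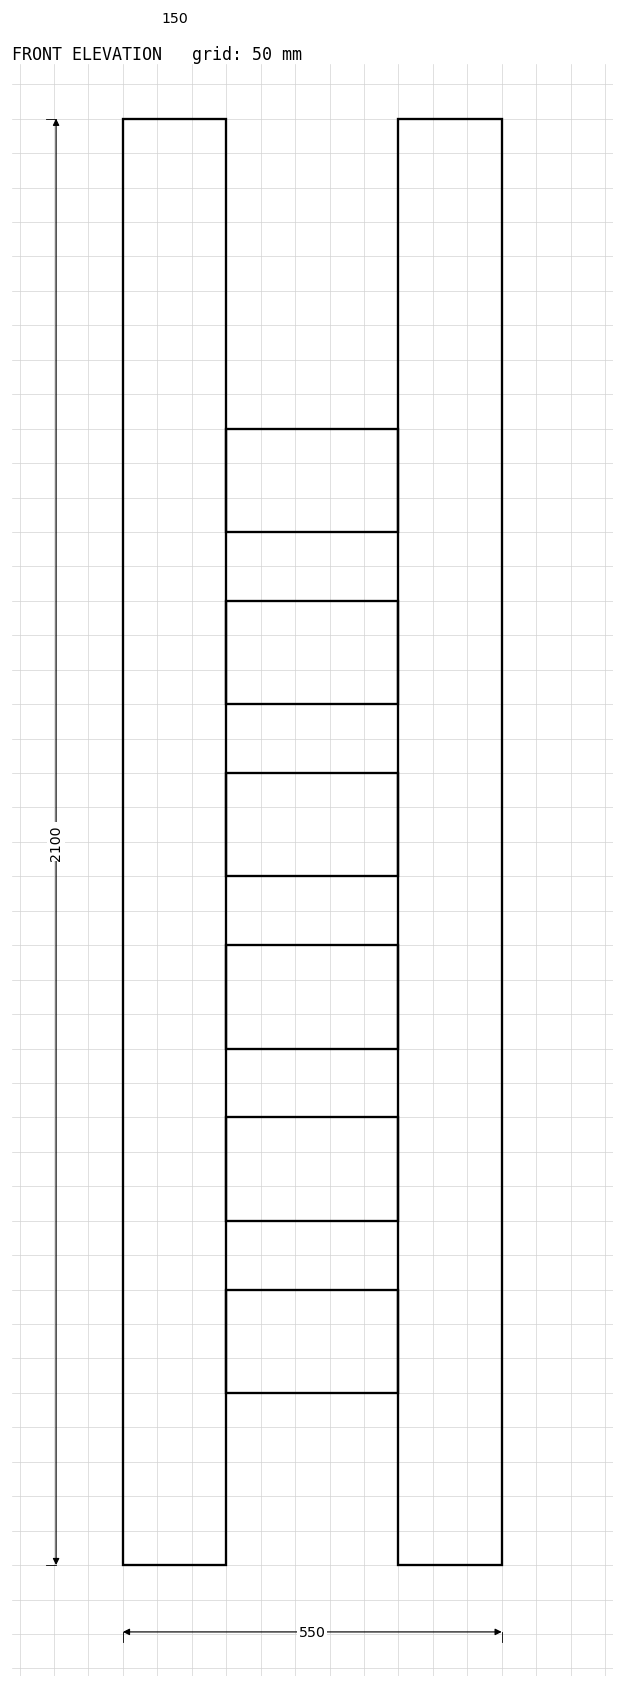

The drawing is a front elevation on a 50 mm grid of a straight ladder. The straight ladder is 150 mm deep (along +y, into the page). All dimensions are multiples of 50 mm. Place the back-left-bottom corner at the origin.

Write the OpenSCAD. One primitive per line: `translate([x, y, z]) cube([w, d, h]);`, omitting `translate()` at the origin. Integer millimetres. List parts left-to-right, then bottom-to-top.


cube([150, 150, 2100]);
translate([150, 0, 250]) cube([250, 150, 150]);
translate([150, 0, 500]) cube([250, 150, 150]);
translate([150, 0, 750]) cube([250, 150, 150]);
translate([150, 0, 1000]) cube([250, 150, 150]);
translate([150, 0, 1250]) cube([250, 150, 150]);
translate([150, 0, 1500]) cube([250, 150, 150]);
translate([400, 0, 0]) cube([150, 150, 2100]);


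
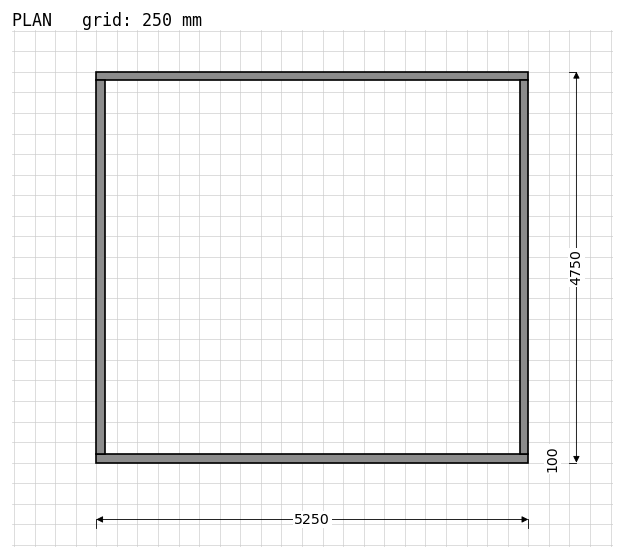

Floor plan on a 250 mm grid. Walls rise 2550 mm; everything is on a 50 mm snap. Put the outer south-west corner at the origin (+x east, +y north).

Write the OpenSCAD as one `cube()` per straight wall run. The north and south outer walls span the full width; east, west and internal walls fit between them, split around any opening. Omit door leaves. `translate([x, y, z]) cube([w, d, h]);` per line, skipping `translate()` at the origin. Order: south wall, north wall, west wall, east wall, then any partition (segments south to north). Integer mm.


cube([5250, 100, 2550]);
translate([0, 4650, 0]) cube([5250, 100, 2550]);
translate([0, 100, 0]) cube([100, 4550, 2550]);
translate([5150, 100, 0]) cube([100, 4550, 2550]);


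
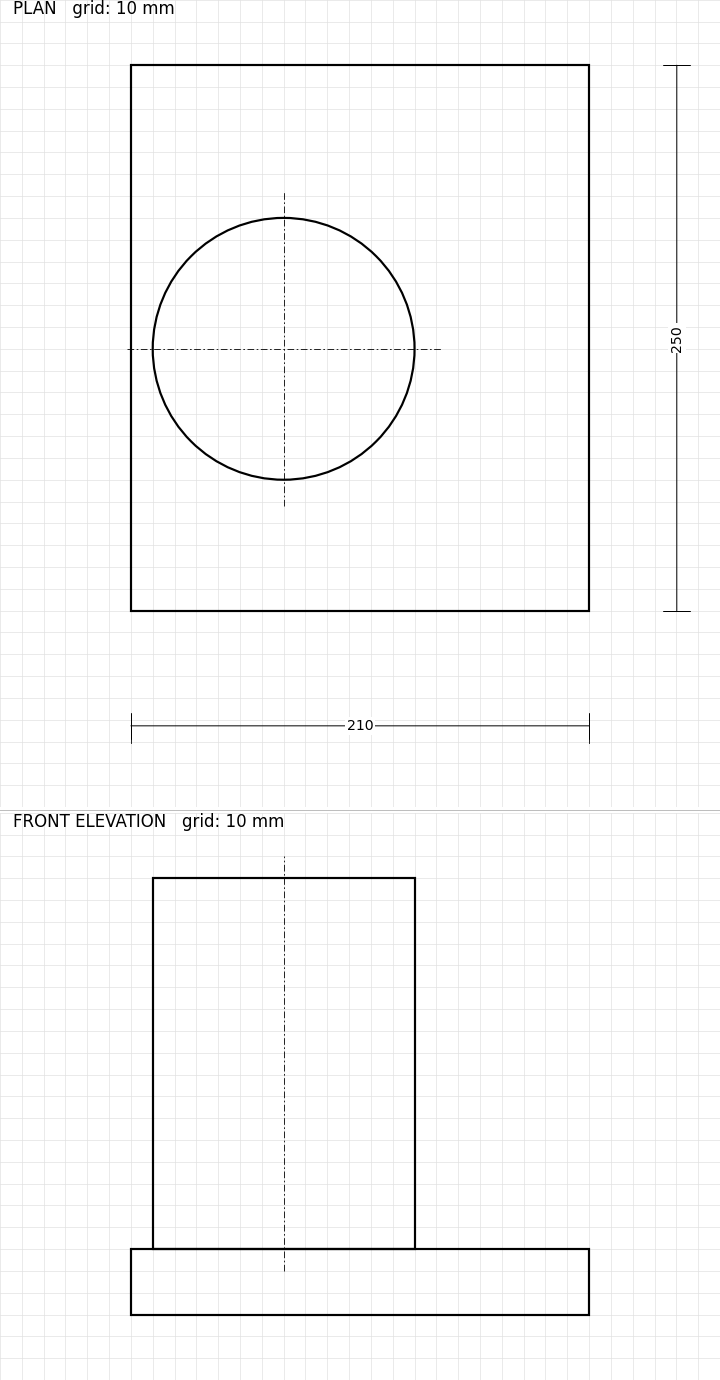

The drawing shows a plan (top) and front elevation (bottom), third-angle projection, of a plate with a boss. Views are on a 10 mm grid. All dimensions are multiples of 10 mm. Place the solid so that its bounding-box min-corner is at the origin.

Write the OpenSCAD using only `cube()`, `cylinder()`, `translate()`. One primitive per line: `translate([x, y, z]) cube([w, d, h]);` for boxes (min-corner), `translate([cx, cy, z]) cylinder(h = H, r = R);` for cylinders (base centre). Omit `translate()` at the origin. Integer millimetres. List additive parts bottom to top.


cube([210, 250, 30]);
translate([70, 120, 30]) cylinder(h = 170, r = 60);
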